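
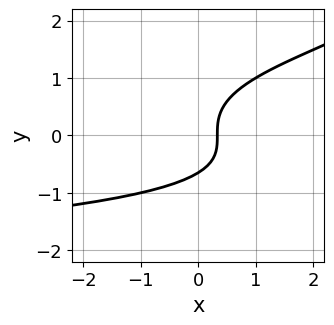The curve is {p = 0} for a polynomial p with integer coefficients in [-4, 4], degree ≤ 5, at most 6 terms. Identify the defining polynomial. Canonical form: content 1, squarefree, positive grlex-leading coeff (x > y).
First, deg p = 4.
Finally, solving for integer coefficients yields p as stated.

y^4 - 3*y^3 + 3*x - 1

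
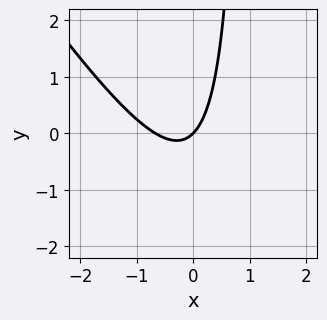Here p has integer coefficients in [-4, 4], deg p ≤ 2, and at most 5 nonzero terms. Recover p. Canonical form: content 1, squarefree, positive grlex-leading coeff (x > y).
(a) Degree: no degree-1 curve has this shape, so deg p = 2.
(b) Reading off the gridlines: it crosses the y-axis at the gridline y = 0; one x-axis crossing is at x = 0.
(c) Fitting integer coefficients to these (and the overall shape) gives p.

3*x^2 + 2*x*y + 2*x - 2*y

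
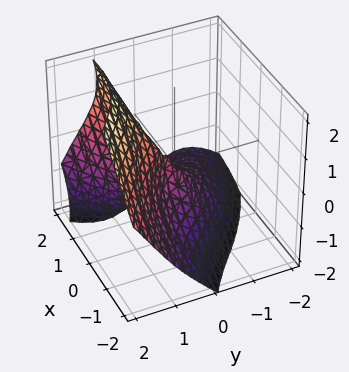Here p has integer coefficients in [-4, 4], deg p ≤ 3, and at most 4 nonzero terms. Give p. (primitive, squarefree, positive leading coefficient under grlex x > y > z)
3*x*y*z + 2*y^3 - z^3 - 2*x^2

1. Degree: the shape is more complex than any degree-2 surface, so deg p = 3.
2. Reading off the gridlines: it meets the x-axis at x = 0 (among the integer gridlines); it meets the z-axis at z = 0 (among the integer gridlines).
3. The integer polynomial consistent with all of this is the stated p.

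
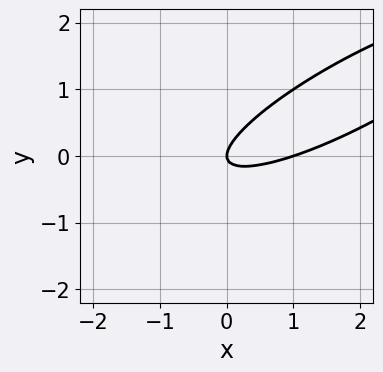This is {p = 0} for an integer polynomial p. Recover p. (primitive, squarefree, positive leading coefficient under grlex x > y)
x^2 - 3*x*y + 3*y^2 - x

deg p = 2. A generic line meets the curve in up to 2 points.
Checking where it meets the axes: among the integer gridlines, it crosses the x-axis at x ∈ {0, 1}; it crosses the y-axis at the gridline y = 0.
Solving for integer coefficients yields p as stated.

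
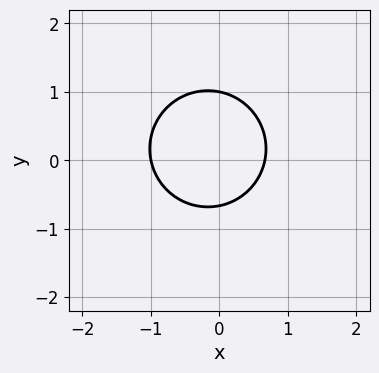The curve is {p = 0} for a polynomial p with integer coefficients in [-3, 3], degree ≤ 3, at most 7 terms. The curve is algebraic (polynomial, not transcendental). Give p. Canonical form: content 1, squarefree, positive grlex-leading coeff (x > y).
3*x^2 + 3*y^2 + x - y - 2

1. deg p = 2. A generic line meets the curve in up to 2 points.
2. Against the integer gridlines: it meets the x-axis at x = -1 (among the integer gridlines); it meets the y-axis at y = 1 (among the integer gridlines).
3. These observations pin down the coefficients.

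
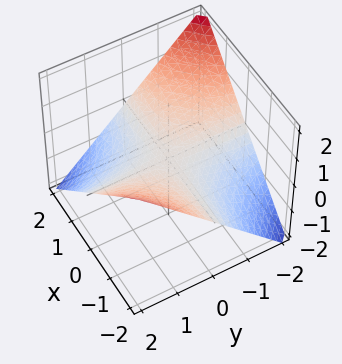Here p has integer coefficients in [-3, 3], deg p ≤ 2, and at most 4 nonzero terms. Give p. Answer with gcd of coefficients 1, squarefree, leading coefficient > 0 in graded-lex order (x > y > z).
The degree is 2 — a hyperbolic paraboloid; a quadric.
From the axis intercepts and sections: one z-axis crossing is at z = 0; every point of the y-axis in the box is on the surface; every point of the x-axis in the box is on the surface.
Solving for integer coefficients yields p as stated.

x*y + 2*z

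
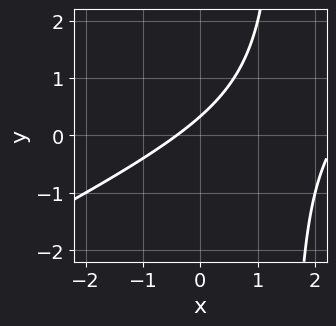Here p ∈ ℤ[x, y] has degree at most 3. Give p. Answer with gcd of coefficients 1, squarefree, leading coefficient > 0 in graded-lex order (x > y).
(a) Degree: no degree-1 curve has this shape, so deg p = 2.
(b) The integer polynomial consistent with all of this is the stated p.

x^2 - 2*x*y - 2*x + 3*y - 1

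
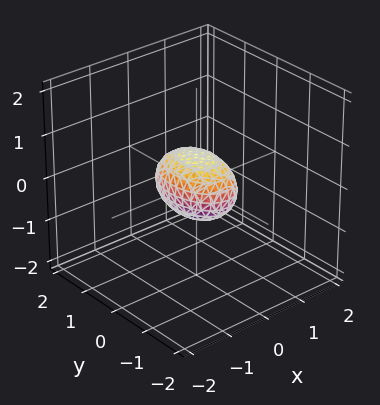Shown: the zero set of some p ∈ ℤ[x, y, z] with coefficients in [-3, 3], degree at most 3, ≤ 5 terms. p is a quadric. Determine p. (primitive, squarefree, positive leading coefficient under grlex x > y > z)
2*x^2 + y^2 + 2*z^2 - 1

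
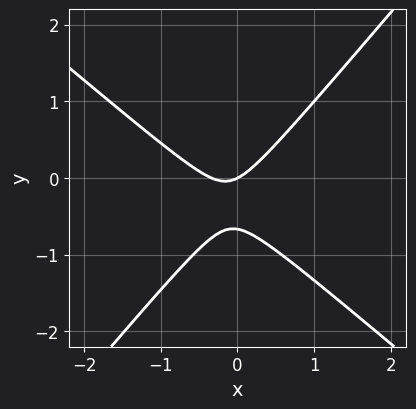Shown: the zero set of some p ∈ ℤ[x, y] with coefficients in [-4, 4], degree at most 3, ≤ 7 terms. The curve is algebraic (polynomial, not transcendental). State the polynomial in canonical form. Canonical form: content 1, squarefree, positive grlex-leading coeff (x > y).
3*x^2 + x*y - 3*y^2 + x - 2*y

(a) deg p = 2. A generic line meets the curve in up to 2 points.
(b) Against the integer gridlines: it crosses the y-axis at the gridline y = 0; it crosses the x-axis at the gridline x = 0.
(c) These observations pin down the coefficients.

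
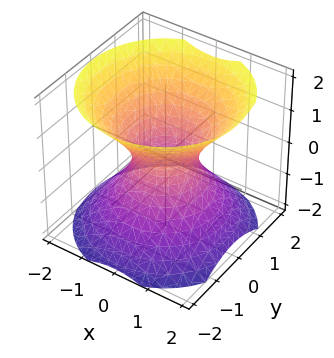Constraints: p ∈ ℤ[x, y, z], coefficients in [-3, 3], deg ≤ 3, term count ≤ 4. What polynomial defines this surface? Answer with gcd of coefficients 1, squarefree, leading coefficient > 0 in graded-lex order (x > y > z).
First, degree: one connected sheet with a waist; a quadric, so deg p = 2.
Next, symmetries: mirror symmetry z ↦ −z ⇒ only even powers of z; the surface is invariant under rotation about z: p = q(x² + y², z).
Next, observable constraints: a circular section at z = -1 has radius between 1 and 2; it misses every integer gridline on the z-axis.
Finally, fitting integer coefficients to these (and the overall shape) gives p.

3*x^2 + 3*y^2 - 3*z^2 - 2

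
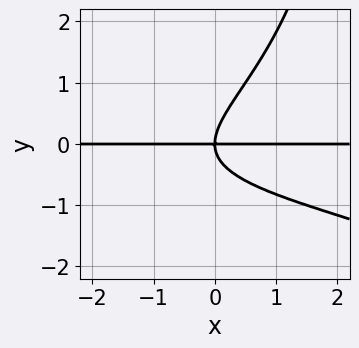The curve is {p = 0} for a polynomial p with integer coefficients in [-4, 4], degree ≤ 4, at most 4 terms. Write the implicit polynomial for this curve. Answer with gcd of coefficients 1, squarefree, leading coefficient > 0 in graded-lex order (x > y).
x*y^3 + 2*x*y^2 - 3*y^3 + 3*x*y

1. deg p = 4.
2. Reading off the gridlines: the visible x-axis segment lies entirely on the curve; it crosses the y-axis at the gridline y = 0.
3. The integer polynomial consistent with all of this is the stated p.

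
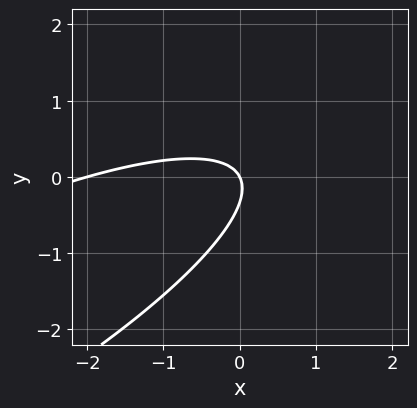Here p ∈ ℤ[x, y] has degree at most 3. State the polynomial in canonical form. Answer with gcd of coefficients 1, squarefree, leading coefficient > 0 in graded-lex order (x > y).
x^2 - 3*x*y + 3*y^2 + 2*x + y

1. Degree: a generic line meets the curve in up to 2 points, so deg p = 2.
2. From the visible intercepts: it crosses the y-axis at the gridline y = 0; the x-axis gridline crossings are at x ∈ {-2, 0}.
3. These observations pin down the coefficients.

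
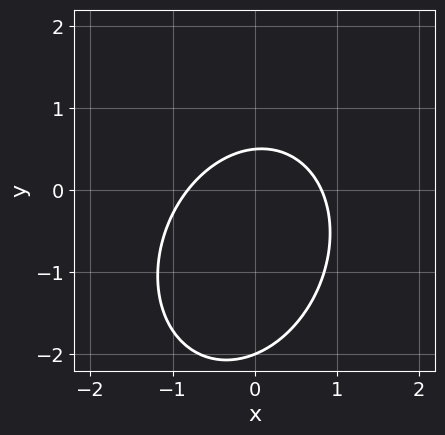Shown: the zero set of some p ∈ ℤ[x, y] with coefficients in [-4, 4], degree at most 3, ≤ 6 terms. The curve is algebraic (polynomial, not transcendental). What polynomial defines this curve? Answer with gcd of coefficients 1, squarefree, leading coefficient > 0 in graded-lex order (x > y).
1. deg p = 2. A generic line meets the curve in up to 2 points.
2. From the visible intercepts: it meets the y-axis at y = -2 (among the integer gridlines).
3. Putting this together gives p.

3*x^2 - x*y + 2*y^2 + 3*y - 2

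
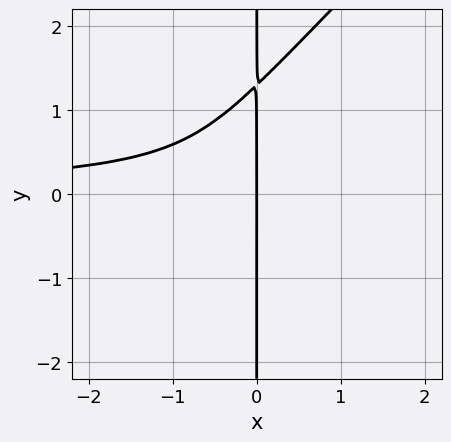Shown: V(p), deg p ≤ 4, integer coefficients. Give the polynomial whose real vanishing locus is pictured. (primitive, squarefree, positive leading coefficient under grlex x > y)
2*x^2*y^2 - 2*x*y^3 + x^2*y + 2*x*y^2 + x

First, degree: a generic line meets the curve in up to 4 points, so deg p = 4.
Next, from the visible intercepts: it meets the x-axis at x = 0 (among the integer gridlines); every point of the y-axis in the box is on the curve.
Finally, together with the visible shape, these determine p as stated.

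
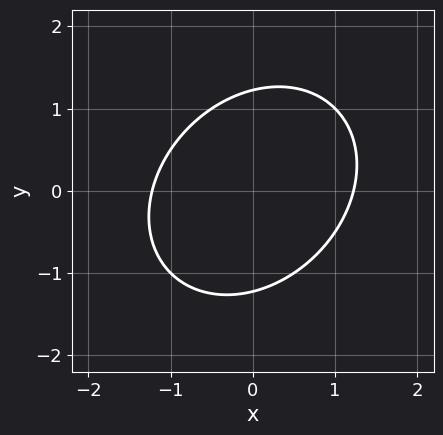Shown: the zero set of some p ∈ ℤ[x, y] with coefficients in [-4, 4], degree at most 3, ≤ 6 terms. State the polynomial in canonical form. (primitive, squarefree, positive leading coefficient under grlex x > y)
First, degree: no degree-1 curve has this shape, so deg p = 2.
Finally, the integer polynomial consistent with all of this is the stated p.

2*x^2 - x*y + 2*y^2 - 3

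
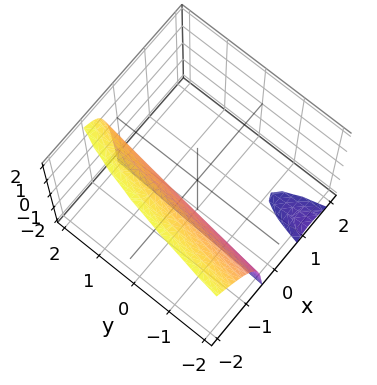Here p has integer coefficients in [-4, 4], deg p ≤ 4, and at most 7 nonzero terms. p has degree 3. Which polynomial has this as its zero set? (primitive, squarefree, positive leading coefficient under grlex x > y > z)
3*x^3 + 3*x^2*z + x*y + 3*x + 2

1. I count 2 distinct pieces. Treating them together as one polynomial.
2. deg p = 3. A generic line meets the surface in up to 3 points.
3. Checking where it meets the axes: no y-intercept at any integer in the box; the surface avoids every integer z-axis point in the box.
4. Assembling these constraints gives the stated polynomial.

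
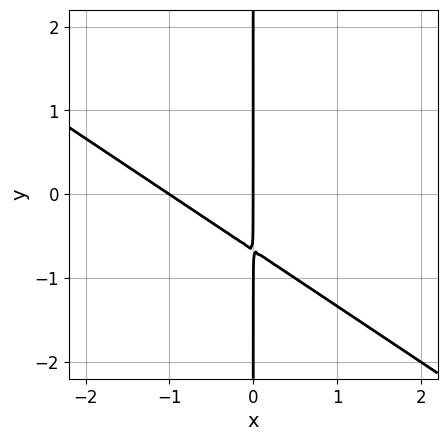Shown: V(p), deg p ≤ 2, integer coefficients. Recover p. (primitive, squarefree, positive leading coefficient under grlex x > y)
deg p = 2.
Observable constraints: the visible y-axis segment lies entirely on the curve; among the integer gridlines, it crosses the x-axis at x ∈ {-1, 0}.
The integer polynomial consistent with all of this is the stated p.

2*x^2 + 3*x*y + 2*x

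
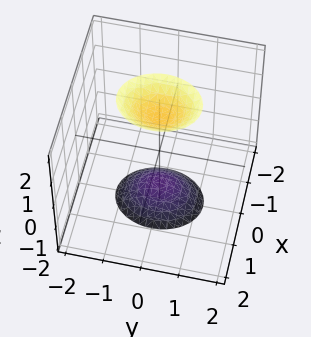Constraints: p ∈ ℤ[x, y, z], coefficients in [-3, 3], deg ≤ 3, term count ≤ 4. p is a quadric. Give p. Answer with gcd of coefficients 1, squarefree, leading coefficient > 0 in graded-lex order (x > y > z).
3*x^2 + 2*y^2 - z^2 + 2

1. The picture has 2 separate pieces. Treating them together as one polynomial.
2. deg p = 2. Two separate bowl-shaped sheets opening away from each other; a quadric.
3. Symmetries: the y ↦ −y reflection is a symmetry, so y appears only in even powers; mirror symmetry z ↦ −z ⇒ only even powers of z; the x ↦ −x reflection is a symmetry, so x appears only in even powers.
4. Observable constraints: no y-intercept at any integer in the box; the surface avoids every integer x-axis point in the box.
5. Matching integer coefficients to the picture gives p.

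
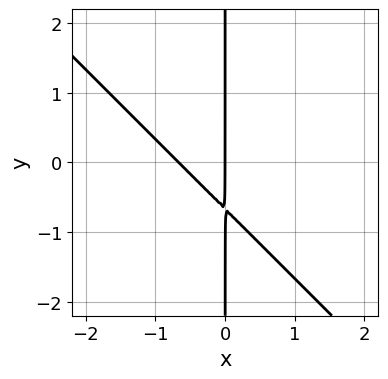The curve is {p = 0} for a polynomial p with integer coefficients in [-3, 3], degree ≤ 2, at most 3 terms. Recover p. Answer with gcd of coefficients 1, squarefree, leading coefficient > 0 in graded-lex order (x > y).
1. Degree: the shape is more complex than any degree-1 curve, so deg p = 2.
2. From the axis intercepts and sections: every point of the y-axis in the box is on the curve; one x-axis crossing is at x = 0.
3. Putting this together gives p.

3*x^2 + 3*x*y + 2*x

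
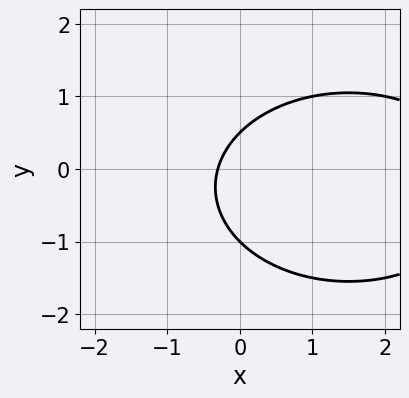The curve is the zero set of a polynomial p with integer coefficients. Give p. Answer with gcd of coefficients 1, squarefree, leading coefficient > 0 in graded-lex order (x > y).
x^2 + 2*y^2 - 3*x + y - 1

First, the degree is 2 — the shape is more complex than any degree-1 curve.
Then, against the integer gridlines: it crosses the y-axis at the gridline y = -1.
Finally, these observations pin down the coefficients.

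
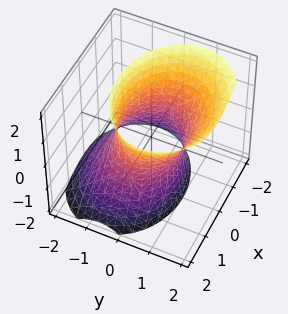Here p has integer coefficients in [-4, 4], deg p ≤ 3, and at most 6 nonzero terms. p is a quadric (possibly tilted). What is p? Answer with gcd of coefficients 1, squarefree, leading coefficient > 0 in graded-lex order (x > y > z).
2*x^2 + 3*y^2 - 2*y*z - z^2 - 3

(a) The degree is 2 — the shape is more complex than any degree-1 surface.
(b) Checking where it meets the axes: the surface avoids every integer z-axis point in the box; among the integer gridlines, it crosses the y-axis at y ∈ {-1, 1}.
(c) Fitting integer coefficients to these (and the overall shape) gives p.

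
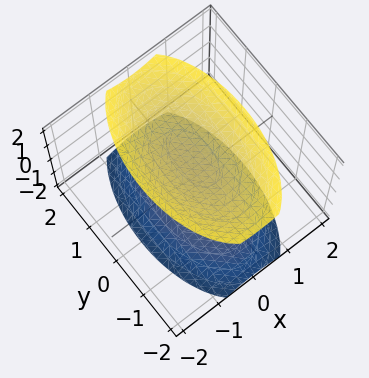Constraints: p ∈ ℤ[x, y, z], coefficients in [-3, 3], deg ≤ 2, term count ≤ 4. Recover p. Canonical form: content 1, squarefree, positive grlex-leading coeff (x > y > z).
The picture has 2 separate pieces. Treating them together as one polynomial.
deg p = 2. Two sheets facing apart; a quadric.
Symmetries: the x ↦ −x reflection is a symmetry, so x appears only in even powers; mirror symmetry y ↦ −y ⇒ only even powers of y; mirror symmetry z ↦ −z ⇒ only even powers of z.
Reading off the gridlines: the surface avoids every integer x-axis point in the box; it misses every integer gridline on the y-axis.
Matching integer coefficients to the picture gives p.

3*x^2 + y^2 - 2*z^2 + 3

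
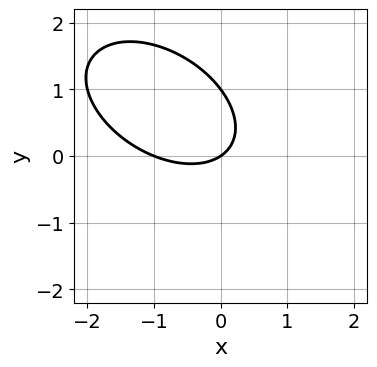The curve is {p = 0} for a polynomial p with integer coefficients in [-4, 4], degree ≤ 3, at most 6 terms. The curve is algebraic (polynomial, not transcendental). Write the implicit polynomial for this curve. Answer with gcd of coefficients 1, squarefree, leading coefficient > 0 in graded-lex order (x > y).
First, degree: a generic line meets the curve in up to 2 points, so deg p = 2.
Next, against the integer gridlines: among the integer gridlines, it crosses the y-axis at y ∈ {0, 1}; among the integer gridlines, it crosses the x-axis at x ∈ {-1, 0}.
Finally, these observations pin down the coefficients.

2*x^2 + 2*x*y + 3*y^2 + 2*x - 3*y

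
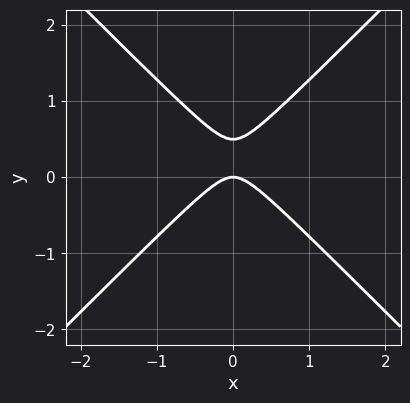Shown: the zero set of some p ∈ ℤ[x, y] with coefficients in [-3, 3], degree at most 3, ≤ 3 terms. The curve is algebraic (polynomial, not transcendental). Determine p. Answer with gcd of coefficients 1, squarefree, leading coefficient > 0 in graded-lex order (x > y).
2*x^2 - 2*y^2 + y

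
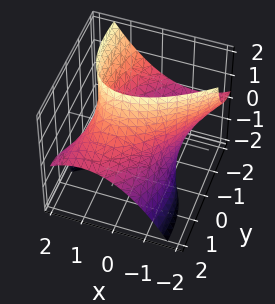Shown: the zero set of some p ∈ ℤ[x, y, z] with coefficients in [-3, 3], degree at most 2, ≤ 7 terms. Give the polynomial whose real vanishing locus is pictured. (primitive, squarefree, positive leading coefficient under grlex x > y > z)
First, deg p = 2. No degree-1 surface has this shape.
Next, observable constraints: it misses every integer gridline on the z-axis.
Finally, matching integer coefficients to the picture gives p.

2*x^2 - 2*x*y + y^2 + 3*y*z - 3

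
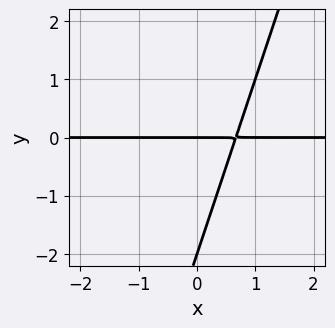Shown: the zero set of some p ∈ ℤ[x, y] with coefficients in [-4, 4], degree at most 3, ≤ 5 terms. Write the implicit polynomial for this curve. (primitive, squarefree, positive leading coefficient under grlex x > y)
First, degree: no degree-1 curve has this shape, so deg p = 2.
Then, reading off the gridlines: the y-axis gridline crossings are at y ∈ {-2, 0}; every point of the x-axis in the box is on the curve.
Finally, these observations pin down the coefficients.

3*x*y - y^2 - 2*y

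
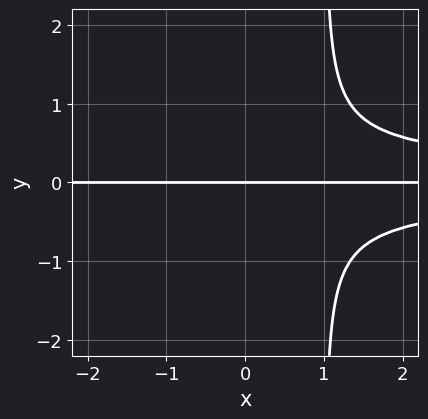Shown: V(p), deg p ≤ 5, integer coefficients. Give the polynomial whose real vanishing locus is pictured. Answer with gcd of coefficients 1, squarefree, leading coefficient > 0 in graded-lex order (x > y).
3*x*y^3 - 3*y^3 - y

1. Degree: a generic line meets the curve in up to 4 points, so deg p = 4.
2. From the axis intercepts and sections: one y-axis crossing is at y = 0; every point of the x-axis in the box is on the curve.
3. Solving for integer coefficients yields p as stated.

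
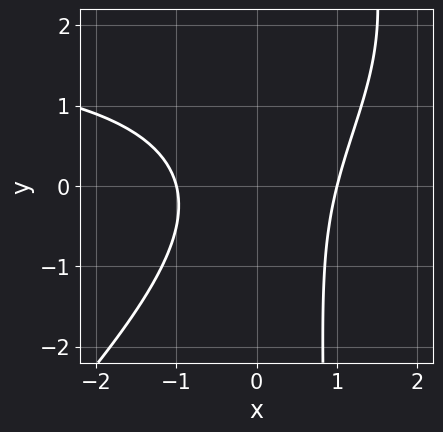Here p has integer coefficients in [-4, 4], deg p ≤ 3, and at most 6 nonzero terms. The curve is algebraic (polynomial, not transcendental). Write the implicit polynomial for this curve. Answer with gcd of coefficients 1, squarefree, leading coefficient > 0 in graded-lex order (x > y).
First, deg p = 3. The shape is more complex than any degree-2 curve.
Then, observable constraints: the x-axis gridline crossings are at x ∈ {-1, 1}; the curve avoids every integer y-axis point in the box.
Finally, putting this together gives p.

x^2*y - x*y^2 - 2*x^2 + y^2 + 2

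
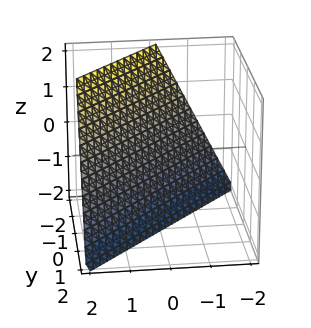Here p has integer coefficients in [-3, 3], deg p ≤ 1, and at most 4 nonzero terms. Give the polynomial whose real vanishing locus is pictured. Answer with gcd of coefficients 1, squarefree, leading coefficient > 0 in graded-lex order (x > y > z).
The degree is 1 — the surface is flat (a plane).
Against the integer gridlines: it crosses the y-axis at the gridline y = -1; it crosses the z-axis at the gridline z = -2; one x-axis crossing is at x = 1.
Assembling these constraints gives the stated polynomial.

2*x - 2*y - z - 2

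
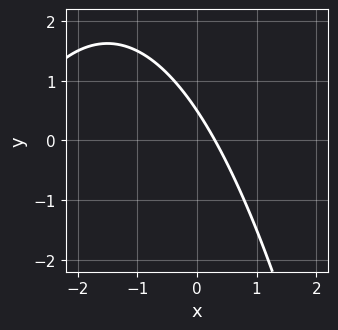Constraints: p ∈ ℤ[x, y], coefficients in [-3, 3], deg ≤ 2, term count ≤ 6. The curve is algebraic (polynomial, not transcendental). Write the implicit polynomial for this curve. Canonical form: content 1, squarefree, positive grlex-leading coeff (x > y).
x^2 + 3*x + 2*y - 1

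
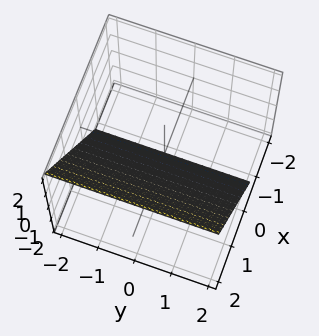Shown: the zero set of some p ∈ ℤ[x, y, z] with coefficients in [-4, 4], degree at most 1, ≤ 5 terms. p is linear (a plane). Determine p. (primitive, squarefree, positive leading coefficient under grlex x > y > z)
3*x - 2*z - 2

The degree is 1 — every cross-section is a straight line — this is a plane.
Checking where it meets the axes: it misses every integer gridline on the y-axis; one z-axis crossing is at z = -1.
Solving for integer coefficients yields p as stated.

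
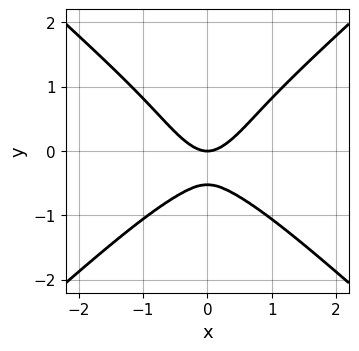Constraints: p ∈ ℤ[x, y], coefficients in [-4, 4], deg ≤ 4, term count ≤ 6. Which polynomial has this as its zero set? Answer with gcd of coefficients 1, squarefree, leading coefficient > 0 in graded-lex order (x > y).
2*x^4 - 3*y^4 + 3*x^2 - 3*y^2 - 2*y

1. deg p = 4.
2. Symmetries: the x ↦ −x reflection is a symmetry, so x appears only in even powers.
3. Observable constraints: one x-axis crossing is at x = 0; one y-axis crossing is at y = 0.
4. Assembling these constraints gives the stated polynomial.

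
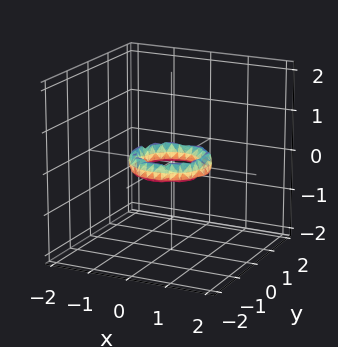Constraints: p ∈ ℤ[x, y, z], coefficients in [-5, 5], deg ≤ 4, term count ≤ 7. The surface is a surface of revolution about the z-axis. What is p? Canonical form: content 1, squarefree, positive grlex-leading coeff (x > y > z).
2*x^4 + 4*x^2*y^2 + 2*y^4 - 3*x^2 - 3*y^2 + 2*z^2 + 1

(a) The degree is 4 — the shape is more complex than any degree-3 surface.
(b) By symmetry, the z-axis is an axis of rotation, so x and y enter only as x² + y².
(c) Reading off the gridlines: a circular section at z = 0 has radius between 0 and 1; no z-intercept at any integer in the box; the y-axis gridline crossings are at y ∈ {-1, 1}; among the integer gridlines, it crosses the x-axis at x ∈ {-1, 1}.
(d) Matching integer coefficients to the picture gives p.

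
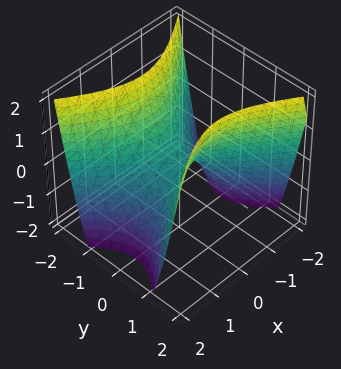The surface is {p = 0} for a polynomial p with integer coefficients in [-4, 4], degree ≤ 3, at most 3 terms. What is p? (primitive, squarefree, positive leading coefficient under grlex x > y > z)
Degree: a saddle surface; a quadric, so deg p = 2.
Symmetries: mirror symmetry x ↦ −x ⇒ only even powers of x; it's symmetric under y → −y, forcing even powers of y.
From the axis intercepts and sections: one z-axis crossing is at z = 0; it crosses the x-axis at the gridline x = 0.
Assembling these constraints gives the stated polynomial.

2*x^2 - 3*y^2 + 2*z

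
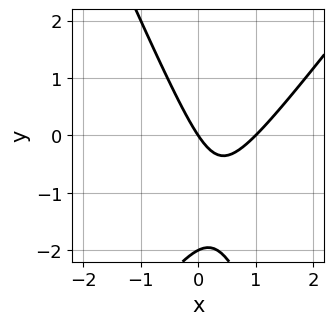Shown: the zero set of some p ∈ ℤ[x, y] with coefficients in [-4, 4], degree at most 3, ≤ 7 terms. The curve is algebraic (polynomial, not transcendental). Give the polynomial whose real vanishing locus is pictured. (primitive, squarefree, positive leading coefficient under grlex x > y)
deg p = 2. No degree-1 curve has this shape.
From the visible intercepts: the y-axis gridline crossings are at y ∈ {-2, 0}; the x-axis gridline crossings are at x ∈ {0, 1}.
Fitting integer coefficients to these (and the overall shape) gives p.

3*x^2 - x*y - y^2 - 3*x - 2*y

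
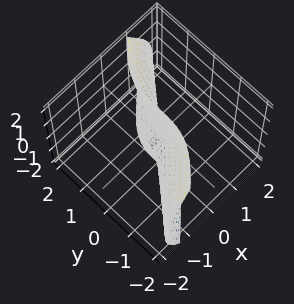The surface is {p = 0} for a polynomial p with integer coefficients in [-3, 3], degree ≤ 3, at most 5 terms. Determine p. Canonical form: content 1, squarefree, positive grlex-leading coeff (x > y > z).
3*x^3 + 3*x*z^2 - 2*y^3 + 2*x*z

(a) Degree: the shape is more complex than any degree-2 surface, so deg p = 3.
(b) Reading off the gridlines: one y-axis crossing is at y = 0; it meets the x-axis at x = 0 (among the integer gridlines); every point of the z-axis in the box is on the surface.
(c) Putting this together gives p.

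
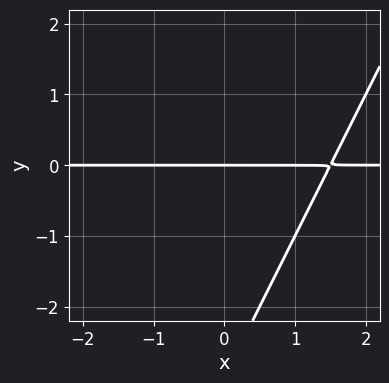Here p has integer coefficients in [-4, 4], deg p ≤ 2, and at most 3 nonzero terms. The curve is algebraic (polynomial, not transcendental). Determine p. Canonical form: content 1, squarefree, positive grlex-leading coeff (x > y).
First, degree: the shape is more complex than any degree-1 curve, so deg p = 2.
Next, observable constraints: it meets the y-axis at y = 0 (among the integer gridlines); every point of the x-axis in the box is on the curve.
Finally, matching integer coefficients to the picture gives p.

2*x*y - y^2 - 3*y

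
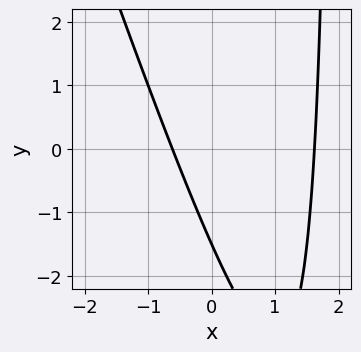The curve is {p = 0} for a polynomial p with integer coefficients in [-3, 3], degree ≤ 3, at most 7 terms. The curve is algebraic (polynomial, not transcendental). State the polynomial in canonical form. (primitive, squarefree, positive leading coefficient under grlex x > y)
1. deg p = 2. No degree-1 curve has this shape.
2. Solving for integer coefficients yields p as stated.

3*x^2 + x*y - 3*x - 2*y - 3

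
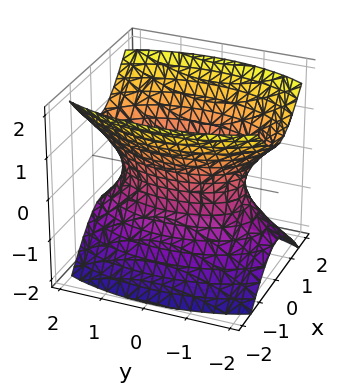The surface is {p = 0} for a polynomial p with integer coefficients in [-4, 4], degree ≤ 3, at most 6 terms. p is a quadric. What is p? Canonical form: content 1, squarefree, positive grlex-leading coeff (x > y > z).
Degree: an hourglass — one-sheet hyperboloid; a quadric, so deg p = 2.
Symmetries: the y ↦ −y reflection is a symmetry, so y appears only in even powers; mirror symmetry z ↦ −z ⇒ only even powers of z; the x ↦ −x reflection is a symmetry, so x appears only in even powers.
Observable constraints: no z-intercept at any integer in the box.
Solving for integer coefficients yields p as stated.

3*x^2 + y^2 - 2*z^2 - 2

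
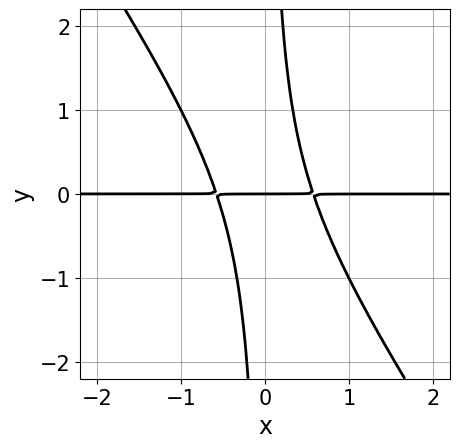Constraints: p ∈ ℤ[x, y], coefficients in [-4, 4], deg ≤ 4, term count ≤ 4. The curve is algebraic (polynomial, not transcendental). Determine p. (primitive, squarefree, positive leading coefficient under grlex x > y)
(a) The degree is 3 — a generic line meets the curve in up to 3 points.
(b) Observable constraints: the visible x-axis segment lies entirely on the curve; one y-axis crossing is at y = 0.
(c) Matching integer coefficients to the picture gives p.

3*x^2*y + 2*x*y^2 - y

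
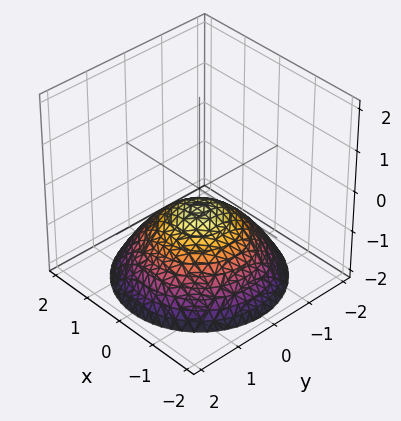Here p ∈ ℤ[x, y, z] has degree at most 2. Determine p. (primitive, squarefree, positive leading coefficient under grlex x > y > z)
(a) Degree: the shape is more complex than any degree-1 surface, so deg p = 2.
(b) Symmetry: the surface is invariant under rotation about z: p = q(x² + y², z).
(c) Reading off the gridlines: the surface avoids every integer y-axis point in the box; a circular section at z = -1 has radius exactly 1.
(d) Solving for integer coefficients yields p as stated.

x^2 + y^2 + 2*z + 1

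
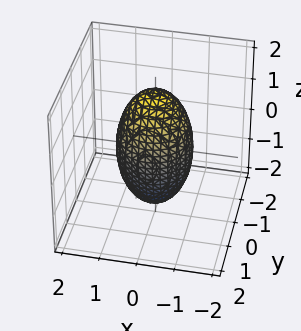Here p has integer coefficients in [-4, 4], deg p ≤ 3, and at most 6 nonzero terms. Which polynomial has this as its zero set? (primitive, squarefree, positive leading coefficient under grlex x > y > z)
First, degree: a generic line meets the surface in up to 2 points, so deg p = 2.
Then, symmetries: rotational symmetry about the z-axis ⇒ p depends on x, y only through x² + y².
Next, observable constraints: a circular section at z = 1 has radius between 0 and 1; the x-axis gridline crossings are at x ∈ {-1, 1}; among the integer gridlines, it crosses the y-axis at y ∈ {-1, 1}.
Finally, assembling these constraints gives the stated polynomial.

3*x^2 + 3*y^2 + z^2 - 3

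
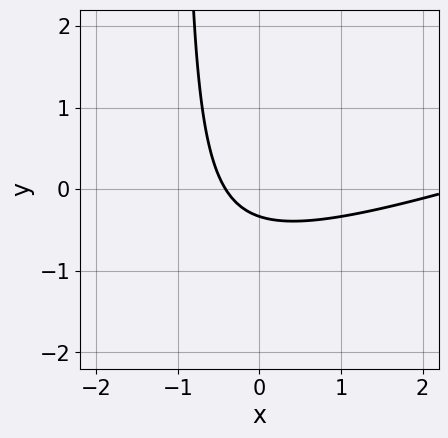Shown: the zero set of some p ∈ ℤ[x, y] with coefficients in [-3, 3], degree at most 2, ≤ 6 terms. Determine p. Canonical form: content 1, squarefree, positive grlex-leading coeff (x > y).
The degree is 2 — the shape is more complex than any degree-1 curve.
Matching integer coefficients to the picture gives p.

x^2 - 3*x*y - 2*x - 3*y - 1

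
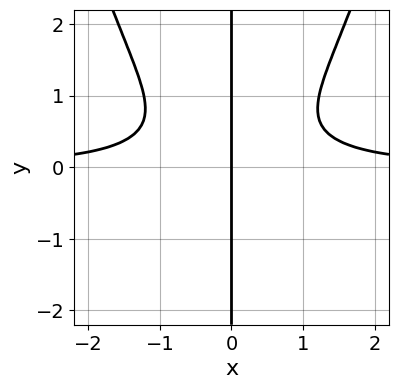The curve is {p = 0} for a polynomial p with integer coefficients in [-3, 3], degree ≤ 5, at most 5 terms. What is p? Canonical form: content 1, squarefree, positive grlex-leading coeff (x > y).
First, degree: no degree-3 curve has this shape, so deg p = 4.
Next, against the integer gridlines: it crosses the x-axis at the gridline x = 0; the visible y-axis segment lies entirely on the curve.
Finally, together with the visible shape, these determine p as stated.

2*x^3*y - 3*x*y^2 + 2*x*y - 2*x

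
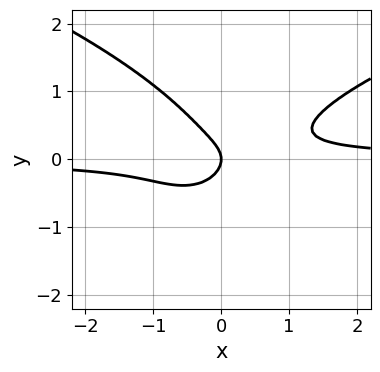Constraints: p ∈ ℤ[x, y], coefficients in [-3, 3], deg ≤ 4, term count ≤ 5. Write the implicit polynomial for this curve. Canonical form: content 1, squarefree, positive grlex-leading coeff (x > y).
3*y^4 - 3*x^2*y + 2*x*y^2 + 2*y^2 + x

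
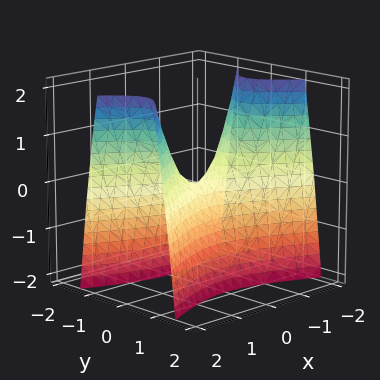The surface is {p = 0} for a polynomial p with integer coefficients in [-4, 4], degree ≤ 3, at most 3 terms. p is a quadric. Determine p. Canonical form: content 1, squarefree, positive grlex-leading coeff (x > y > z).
Degree: a saddle surface; a quadric, so deg p = 2.
Symmetries: the x ↦ −x reflection is a symmetry, so x appears only in even powers; mirror symmetry y ↦ −y ⇒ only even powers of y.
From the visible intercepts: it meets the x-axis at x = 0 (among the integer gridlines); one y-axis crossing is at y = 0; it crosses the z-axis at the gridline z = 0.
Putting this together gives p.

x^2 - 3*y^2 - z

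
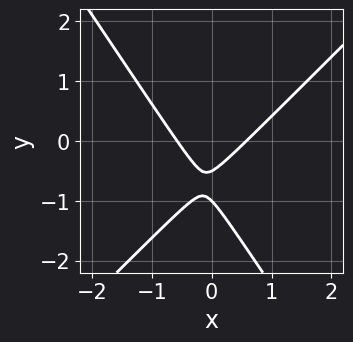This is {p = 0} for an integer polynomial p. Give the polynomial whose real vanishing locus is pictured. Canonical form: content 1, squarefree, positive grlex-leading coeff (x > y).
First, deg p = 2. A generic line meets the curve in up to 2 points.
Then, from the axis intercepts and sections: it crosses the y-axis at the gridline y = -1.
Finally, these observations pin down the coefficients.

3*x^2 - x*y - 2*y^2 - 3*y - 1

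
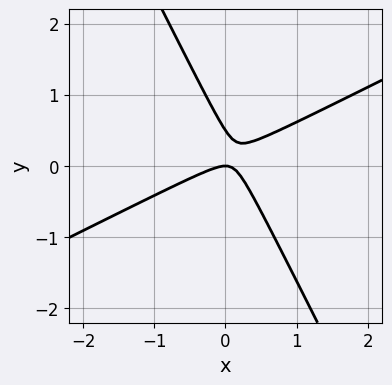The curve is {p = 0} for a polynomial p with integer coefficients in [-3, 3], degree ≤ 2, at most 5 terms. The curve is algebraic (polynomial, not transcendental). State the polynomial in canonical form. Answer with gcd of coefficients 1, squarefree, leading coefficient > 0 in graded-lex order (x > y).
deg p = 2.
Reading off the gridlines: one y-axis crossing is at y = 0; it crosses the x-axis at the gridline x = 0.
Solving for integer coefficients yields p as stated.

2*x^2 - 3*x*y - 2*y^2 + y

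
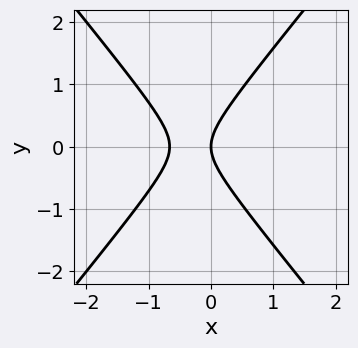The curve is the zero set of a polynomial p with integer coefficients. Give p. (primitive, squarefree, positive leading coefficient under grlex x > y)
3*x^2 - 2*y^2 + 2*x

The degree is 2 — a generic line meets the curve in up to 2 points.
Symmetries: mirror symmetry y ↦ −y ⇒ only even powers of y.
Against the integer gridlines: it crosses the y-axis at the gridline y = 0; it meets the x-axis at x = 0 (among the integer gridlines).
Assembling these constraints gives the stated polynomial.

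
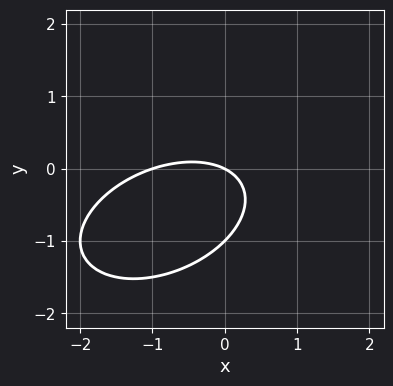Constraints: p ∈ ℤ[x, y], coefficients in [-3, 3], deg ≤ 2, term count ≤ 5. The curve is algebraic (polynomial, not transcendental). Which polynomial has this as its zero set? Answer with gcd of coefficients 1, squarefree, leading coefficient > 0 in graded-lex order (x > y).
x^2 - x*y + 2*y^2 + x + 2*y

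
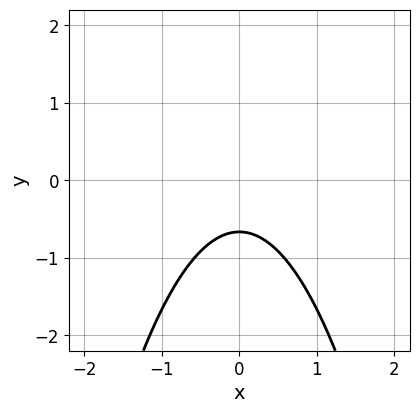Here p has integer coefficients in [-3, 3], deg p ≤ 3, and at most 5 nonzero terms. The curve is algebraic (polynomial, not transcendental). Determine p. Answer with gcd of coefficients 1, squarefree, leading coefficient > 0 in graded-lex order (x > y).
3*x^2 + 3*y + 2

Degree: a generic line meets the curve in up to 2 points, so deg p = 2.
Symmetries: mirror symmetry x ↦ −x ⇒ only even powers of x.
Checking where it meets the axes: the curve avoids every integer x-axis point in the box.
Putting this together gives p.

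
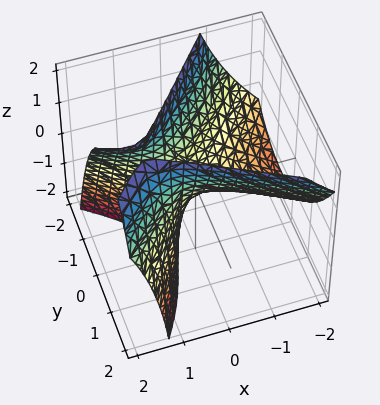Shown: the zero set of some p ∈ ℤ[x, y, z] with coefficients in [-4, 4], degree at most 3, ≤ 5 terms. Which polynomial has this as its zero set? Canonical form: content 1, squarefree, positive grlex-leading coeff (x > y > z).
1. The degree is 2 — the shape is more complex than any degree-1 surface.
2. Against the integer gridlines: it meets the y-axis at y = 0 (among the integer gridlines); it meets the z-axis at z = 0 (among the integer gridlines); one x-axis crossing is at x = 0.
3. Together with the visible shape, these determine p as stated.

2*x^2 + 2*x*y - 3*x*z - 3*y^2 + 2*z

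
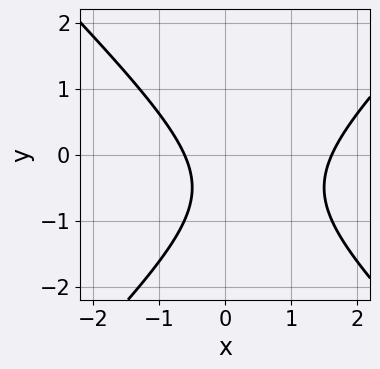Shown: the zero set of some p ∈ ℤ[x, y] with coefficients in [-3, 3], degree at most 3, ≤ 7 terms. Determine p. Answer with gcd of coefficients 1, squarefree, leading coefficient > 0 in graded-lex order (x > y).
x^2 - y^2 - x - y - 1

Degree: a generic line meets the curve in up to 2 points, so deg p = 2.
Checking where it meets the axes: no y-intercept at any integer in the box.
Putting this together gives p.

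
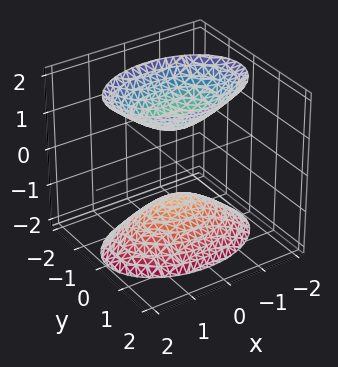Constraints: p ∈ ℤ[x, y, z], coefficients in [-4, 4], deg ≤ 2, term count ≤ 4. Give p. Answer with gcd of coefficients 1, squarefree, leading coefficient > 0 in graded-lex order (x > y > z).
x^2 + 2*y^2 - z^2 + 1

1. I count 2 distinct pieces. Treating them together as one polynomial.
2. Degree: two separate bowl-shaped sheets opening away from each other; a quadric, so deg p = 2.
3. Symmetries: the z ↦ −z reflection is a symmetry, so z appears only in even powers; it's symmetric under y → −y, forcing even powers of y; mirror symmetry x ↦ −x ⇒ only even powers of x.
4. Observable constraints: the z-axis gridline crossings are at z ∈ {-1, 1}; the surface avoids every integer y-axis point in the box; the surface avoids every integer x-axis point in the box.
5. Solving for integer coefficients yields p as stated.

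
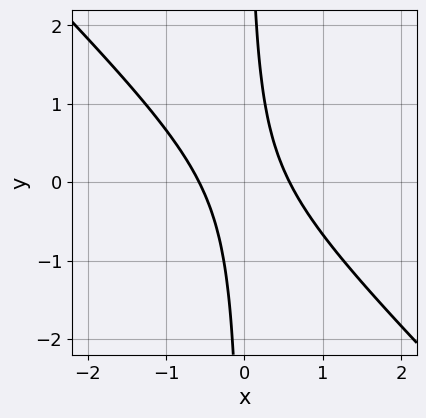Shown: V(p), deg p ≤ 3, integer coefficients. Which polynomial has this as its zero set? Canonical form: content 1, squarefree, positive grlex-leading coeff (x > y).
3*x^2 + 3*x*y - 1

1. Degree: the shape is more complex than any degree-1 curve, so deg p = 2.
2. From the visible intercepts: the curve avoids every integer y-axis point in the box.
3. Together with the visible shape, these determine p as stated.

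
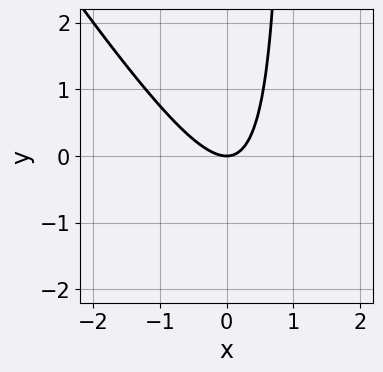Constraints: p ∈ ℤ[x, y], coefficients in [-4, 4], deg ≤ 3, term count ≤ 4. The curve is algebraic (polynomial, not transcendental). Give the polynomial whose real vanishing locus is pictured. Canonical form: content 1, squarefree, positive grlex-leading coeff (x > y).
1. deg p = 2. A generic line meets the curve in up to 2 points.
2. Against the integer gridlines: it crosses the y-axis at the gridline y = 0; it crosses the x-axis at the gridline x = 0.
3. Fitting integer coefficients to these (and the overall shape) gives p.

3*x^2 + 2*x*y - 2*y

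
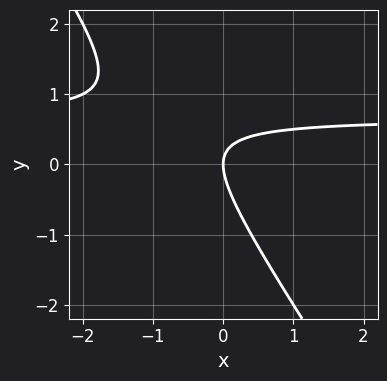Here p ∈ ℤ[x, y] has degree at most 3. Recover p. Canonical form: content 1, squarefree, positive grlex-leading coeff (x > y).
3*x*y + 2*y^2 - 2*x

(a) Degree: a generic line meets the curve in up to 2 points, so deg p = 2.
(b) Checking where it meets the axes: it crosses the x-axis at the gridline x = 0; it meets the y-axis at y = 0 (among the integer gridlines).
(c) Fitting integer coefficients to these (and the overall shape) gives p.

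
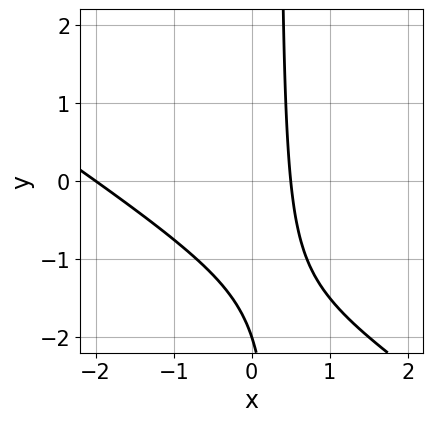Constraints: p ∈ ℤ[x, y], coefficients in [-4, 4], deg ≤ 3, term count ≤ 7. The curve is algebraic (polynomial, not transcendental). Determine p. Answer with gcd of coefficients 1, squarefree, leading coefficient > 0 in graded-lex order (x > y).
The degree is 2 — the shape is more complex than any degree-1 curve.
Observable constraints: it meets the x-axis at x = -2 (among the integer gridlines); it crosses the y-axis at the gridline y = -2.
These observations pin down the coefficients.

2*x^2 + 3*x*y + 3*x - y - 2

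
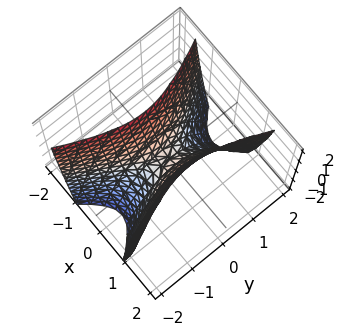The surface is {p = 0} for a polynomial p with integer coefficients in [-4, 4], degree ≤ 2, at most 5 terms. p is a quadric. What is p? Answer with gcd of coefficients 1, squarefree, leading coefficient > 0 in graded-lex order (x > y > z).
1. deg p = 2. A hyperbolic paraboloid; a quadric.
2. Symmetries: it's symmetric under x → −x, forcing even powers of x; mirror symmetry y ↦ −y ⇒ only even powers of y.
3. Reading off the gridlines: it meets the z-axis at z = 0 (among the integer gridlines); one y-axis crossing is at y = 0; it meets the x-axis at x = 0 (among the integer gridlines).
4. Assembling these constraints gives the stated polynomial.

3*x^2 - y^2 - z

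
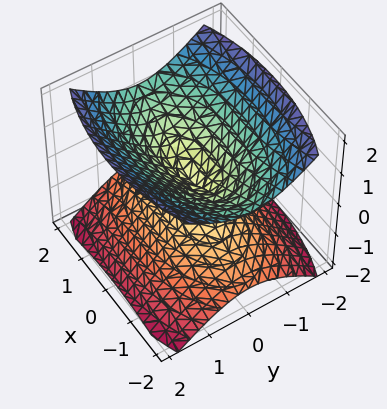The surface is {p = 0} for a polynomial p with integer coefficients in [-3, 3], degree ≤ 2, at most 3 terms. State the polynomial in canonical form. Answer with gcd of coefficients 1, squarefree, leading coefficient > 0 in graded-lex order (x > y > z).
x^2 + 3*y^2 - 3*z^2

(a) There are 2 components.
(b) deg p = 2.
(c) Symmetries: mirror symmetry y ↦ −y ⇒ only even powers of y; it's symmetric under z → −z, forcing even powers of z; it's symmetric under x → −x, forcing even powers of x.
(d) Reading off the gridlines: it meets the x-axis at x = 0 (among the integer gridlines); it crosses the z-axis at the gridline z = 0.
(e) The integer polynomial consistent with all of this is the stated p.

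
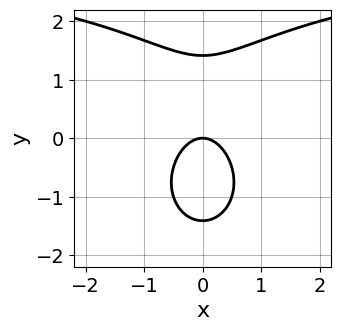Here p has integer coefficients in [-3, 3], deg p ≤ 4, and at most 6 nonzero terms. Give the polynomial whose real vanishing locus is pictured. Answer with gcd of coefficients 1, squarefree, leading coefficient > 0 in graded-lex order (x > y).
(a) Degree: a generic line meets the curve in up to 3 points, so deg p = 3.
(b) Symmetries: mirror symmetry x ↦ −x ⇒ only even powers of x.
(c) Observable constraints: it meets the y-axis at y = 0 (among the integer gridlines); one x-axis crossing is at x = 0.
(d) Matching integer coefficients to the picture gives p.

x^2*y + y^3 - 3*x^2 - 2*y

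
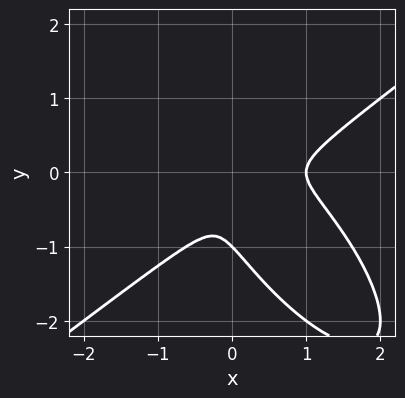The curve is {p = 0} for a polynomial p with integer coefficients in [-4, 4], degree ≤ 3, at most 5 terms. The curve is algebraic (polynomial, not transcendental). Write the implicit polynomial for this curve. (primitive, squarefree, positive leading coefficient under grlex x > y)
Degree: a generic line meets the curve in up to 3 points, so deg p = 3.
Reading off the gridlines: it crosses the y-axis at the gridline y = -1; one x-axis crossing is at x = 1.
The integer polynomial consistent with all of this is the stated p.

x^3 - x*y^2 - y^3 - x^2 - y^2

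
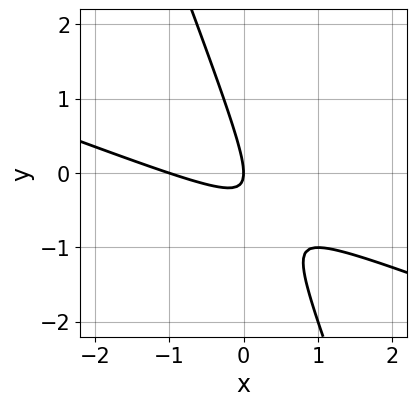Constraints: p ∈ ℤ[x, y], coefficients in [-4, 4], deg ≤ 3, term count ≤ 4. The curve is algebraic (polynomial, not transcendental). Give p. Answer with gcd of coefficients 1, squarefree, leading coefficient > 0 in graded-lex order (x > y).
x^2 + 3*x*y + y^2 + x

1. Degree: the shape is more complex than any degree-1 curve, so deg p = 2.
2. From the axis intercepts and sections: it crosses the y-axis at the gridline y = 0; among the integer gridlines, it crosses the x-axis at x ∈ {-1, 0}.
3. Solving for integer coefficients yields p as stated.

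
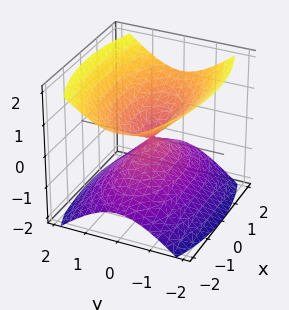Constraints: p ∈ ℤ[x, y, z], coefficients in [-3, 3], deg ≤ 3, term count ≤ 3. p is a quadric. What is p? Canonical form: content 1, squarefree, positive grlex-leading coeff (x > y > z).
x^2 + 3*y^2 - 3*z^2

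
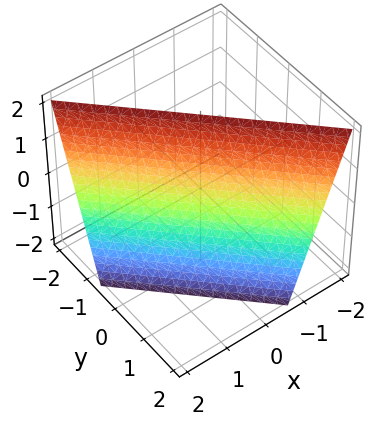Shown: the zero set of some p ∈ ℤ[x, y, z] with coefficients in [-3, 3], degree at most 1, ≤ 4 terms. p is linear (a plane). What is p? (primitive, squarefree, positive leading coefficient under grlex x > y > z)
1. The degree is 1 — the surface is flat (a plane).
2. Checking where it meets the axes: one z-axis crossing is at z = 2.
3. Matching integer coefficients to the picture gives p.

3*x + 3*y + z - 2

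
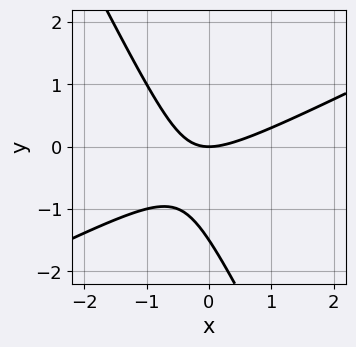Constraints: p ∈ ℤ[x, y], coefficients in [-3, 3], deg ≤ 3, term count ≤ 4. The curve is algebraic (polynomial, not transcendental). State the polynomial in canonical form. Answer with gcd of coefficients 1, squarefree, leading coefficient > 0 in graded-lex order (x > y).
2*x^2 - 3*x*y - 2*y^2 - 3*y

1. The degree is 2 — a generic line meets the curve in up to 2 points.
2. Checking where it meets the axes: one x-axis crossing is at x = 0; it crosses the y-axis at the gridline y = 0.
3. Together with the visible shape, these determine p as stated.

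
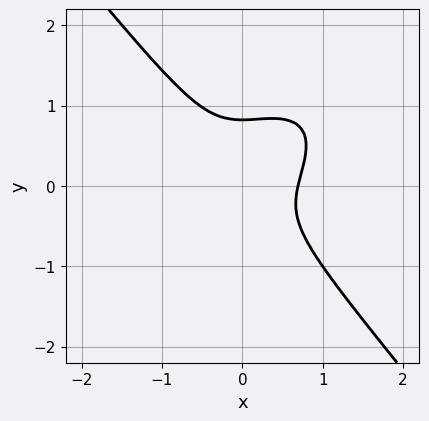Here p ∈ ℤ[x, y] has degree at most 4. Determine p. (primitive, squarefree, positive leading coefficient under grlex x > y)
3*x^3 - 2*x^2*y + 3*y^3 - y^2 - 1

(a) deg p = 3. The shape is more complex than any degree-2 curve.
(b) Solving for integer coefficients yields p as stated.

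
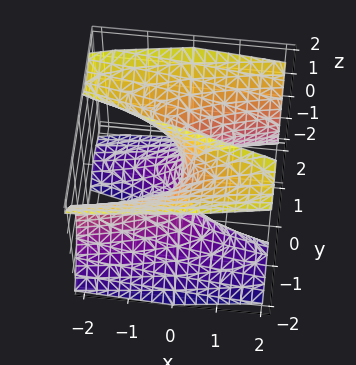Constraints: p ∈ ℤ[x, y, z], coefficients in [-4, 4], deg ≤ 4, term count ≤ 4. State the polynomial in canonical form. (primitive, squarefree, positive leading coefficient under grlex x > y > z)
y^3 - y*z^2 - x

(a) The degree is 3 — no degree-2 surface has this shape.
(b) Checking where it meets the axes: it crosses the y-axis at the gridline y = 0; every point of the z-axis in the box is on the surface; one x-axis crossing is at x = 0.
(c) The integer polynomial consistent with all of this is the stated p.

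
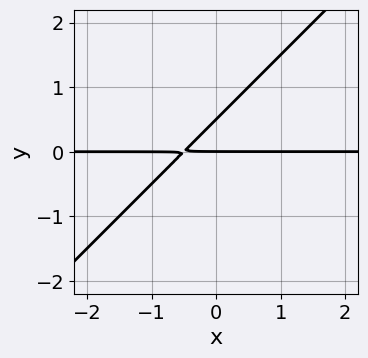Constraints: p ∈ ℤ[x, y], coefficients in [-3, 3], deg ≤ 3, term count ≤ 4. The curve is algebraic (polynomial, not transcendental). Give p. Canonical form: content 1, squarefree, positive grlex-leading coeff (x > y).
2*x*y - 2*y^2 + y

(a) Degree: a generic line meets the curve in up to 2 points, so deg p = 2.
(b) Against the integer gridlines: every point of the x-axis in the box is on the curve; it meets the y-axis at y = 0 (among the integer gridlines).
(c) Matching integer coefficients to the picture gives p.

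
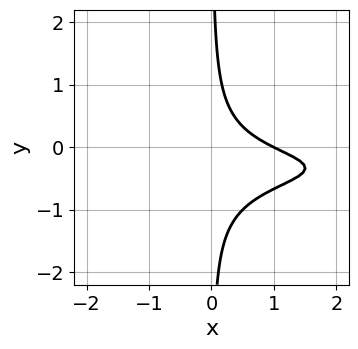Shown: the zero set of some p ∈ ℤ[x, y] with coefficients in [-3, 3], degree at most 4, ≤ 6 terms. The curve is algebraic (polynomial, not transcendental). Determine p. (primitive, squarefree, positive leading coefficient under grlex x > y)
1. deg p = 3.
2. From the axis intercepts and sections: one x-axis crossing is at x = 1; it misses every integer gridline on the y-axis.
3. Solving for integer coefficients yields p as stated.

3*x*y^2 + 2*x*y + x - 1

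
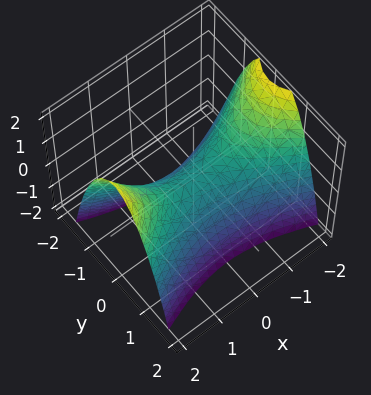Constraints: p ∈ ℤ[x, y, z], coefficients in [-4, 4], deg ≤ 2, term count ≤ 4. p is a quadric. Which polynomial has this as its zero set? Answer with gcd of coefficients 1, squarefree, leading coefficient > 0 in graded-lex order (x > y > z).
x^2 - 3*y^2 - 2*z

(a) deg p = 2. A hyperbolic paraboloid; a quadric.
(b) Symmetries: mirror symmetry x ↦ −x ⇒ only even powers of x; it's symmetric under y → −y, forcing even powers of y.
(c) From the axis intercepts and sections: one x-axis crossing is at x = 0; it crosses the y-axis at the gridline y = 0; it meets the z-axis at z = 0 (among the integer gridlines).
(d) The integer polynomial consistent with all of this is the stated p.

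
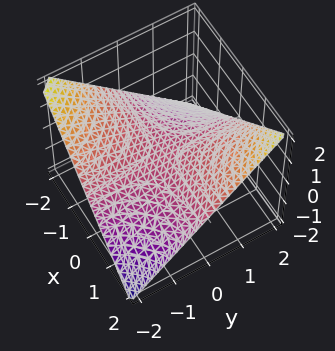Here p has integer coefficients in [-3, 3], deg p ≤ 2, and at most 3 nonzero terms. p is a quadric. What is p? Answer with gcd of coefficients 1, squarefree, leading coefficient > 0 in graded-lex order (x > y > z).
x*y - 2*z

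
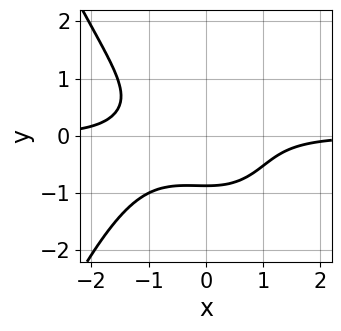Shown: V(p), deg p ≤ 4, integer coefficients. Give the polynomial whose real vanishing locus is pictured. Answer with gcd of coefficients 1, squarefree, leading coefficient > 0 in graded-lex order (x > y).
(a) deg p = 4. No degree-3 curve has this shape.
(b) From the visible intercepts: it misses every integer gridline on the x-axis.
(c) These observations pin down the coefficients.

2*x^3*y + x^2*y + 3*y^3 + 2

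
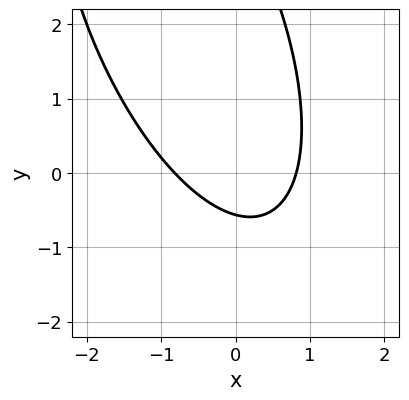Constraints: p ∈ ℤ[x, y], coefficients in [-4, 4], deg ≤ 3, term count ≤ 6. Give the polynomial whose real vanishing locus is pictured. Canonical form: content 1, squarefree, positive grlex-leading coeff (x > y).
The degree is 2 — the shape is more complex than any degree-1 curve.
Matching integer coefficients to the picture gives p.

3*x^2 + 2*x*y + y^2 - 3*y - 2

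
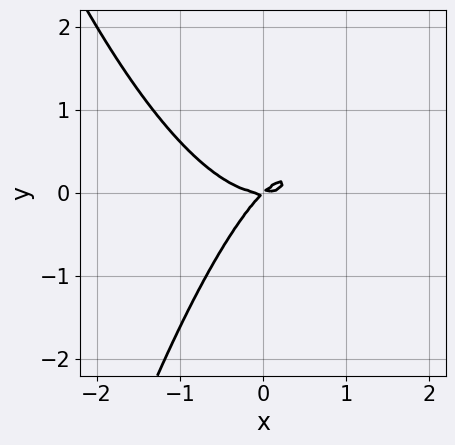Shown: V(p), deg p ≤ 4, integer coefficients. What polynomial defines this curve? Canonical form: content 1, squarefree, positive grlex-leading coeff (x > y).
x^3 - x*y + y^2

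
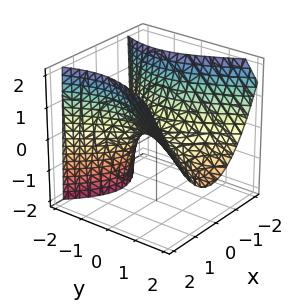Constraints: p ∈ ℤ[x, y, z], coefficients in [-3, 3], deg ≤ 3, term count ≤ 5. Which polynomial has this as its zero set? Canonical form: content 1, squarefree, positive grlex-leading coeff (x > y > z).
First, the degree is 2 — a generic line meets the surface in up to 2 points.
Then, from the axis intercepts and sections: it crosses the x-axis at the gridline x = 0; one y-axis crossing is at y = 0.
Finally, assembling these constraints gives the stated polynomial.

2*x^2 - y^2 - y*z - 2*z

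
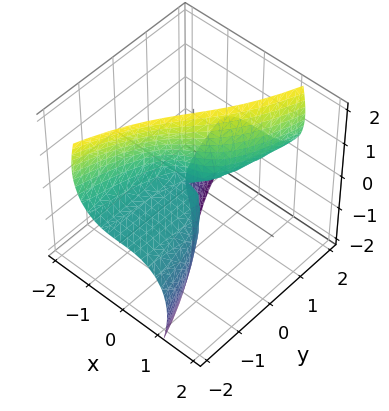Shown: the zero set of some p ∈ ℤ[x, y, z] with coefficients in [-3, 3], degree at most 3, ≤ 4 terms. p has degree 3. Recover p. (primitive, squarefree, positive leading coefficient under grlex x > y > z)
2*x^3 + 2*x*z^2 - 3*y*z

1. The degree is 3 — no degree-2 surface has this shape.
2. Checking where it meets the axes: the visible z-axis segment lies entirely on the surface; every point of the y-axis in the box is on the surface; it crosses the x-axis at the gridline x = 0.
3. Matching integer coefficients to the picture gives p.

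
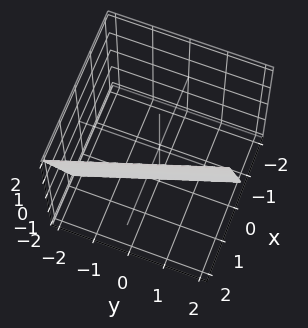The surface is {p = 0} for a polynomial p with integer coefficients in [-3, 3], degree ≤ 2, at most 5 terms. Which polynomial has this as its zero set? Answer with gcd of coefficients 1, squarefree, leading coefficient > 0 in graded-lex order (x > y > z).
3*x + y - z - 2

(a) deg p = 1. Every cross-section is a straight line — this is a plane.
(b) From the axis intercepts and sections: one y-axis crossing is at y = 2; one z-axis crossing is at z = -2.
(c) Fitting integer coefficients to these (and the overall shape) gives p.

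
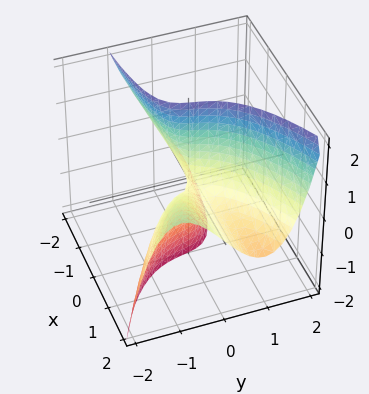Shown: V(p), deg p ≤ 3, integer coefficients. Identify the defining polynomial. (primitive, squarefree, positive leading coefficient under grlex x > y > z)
2*y^3 - 3*x*y - 2*x*z + y

First, the degree is 3 — a generic line meets the surface in up to 3 points.
Then, against the integer gridlines: it crosses the y-axis at the gridline y = 0; every point of the x-axis in the box is on the surface; every point of the z-axis in the box is on the surface.
Finally, matching integer coefficients to the picture gives p.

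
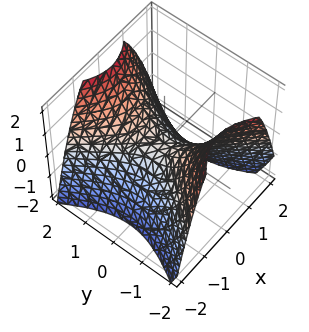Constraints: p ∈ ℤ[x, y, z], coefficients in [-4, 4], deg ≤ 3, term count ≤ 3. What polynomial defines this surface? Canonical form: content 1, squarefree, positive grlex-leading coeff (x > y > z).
(a) The degree is 2 — a hyperbolic paraboloid; a quadric.
(b) Symmetries: mirror symmetry x ↦ −x ⇒ only even powers of x; the y ↦ −y reflection is a symmetry, so y appears only in even powers.
(c) Observable constraints: it crosses the y-axis at the gridline y = 0; it crosses the z-axis at the gridline z = 0.
(d) Assembling these constraints gives the stated polynomial.

3*x^2 - 2*y^2 + 3*z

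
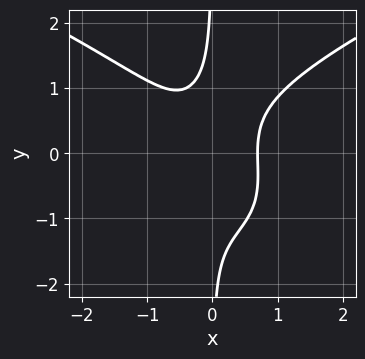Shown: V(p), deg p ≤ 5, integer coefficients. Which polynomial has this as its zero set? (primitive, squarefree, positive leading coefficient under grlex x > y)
2*x*y^3 - 3*x^3 + x*y^2 + 1

(a) The degree is 4 — the shape is more complex than any degree-3 curve.
(b) Against the integer gridlines: it misses every integer gridline on the y-axis.
(c) These observations pin down the coefficients.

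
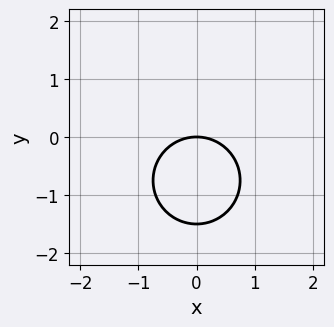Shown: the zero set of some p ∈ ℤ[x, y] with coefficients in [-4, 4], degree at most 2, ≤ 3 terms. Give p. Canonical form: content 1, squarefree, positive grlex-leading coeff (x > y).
1. Degree: no degree-1 curve has this shape, so deg p = 2.
2. Symmetries: it's symmetric under x → −x, forcing even powers of x.
3. From the axis intercepts and sections: one x-axis crossing is at x = 0; it crosses the y-axis at the gridline y = 0.
4. These observations pin down the coefficients.

2*x^2 + 2*y^2 + 3*y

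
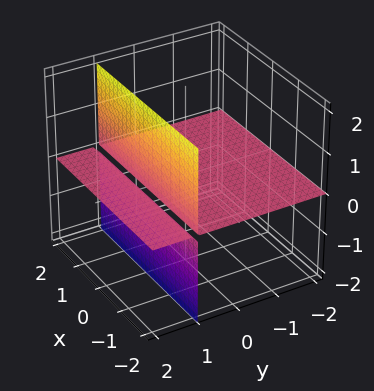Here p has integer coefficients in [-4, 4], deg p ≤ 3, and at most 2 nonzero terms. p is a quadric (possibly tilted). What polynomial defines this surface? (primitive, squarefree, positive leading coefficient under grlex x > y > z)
First, there are 2 components.
Next, the degree is 2 — a generic line meets the surface in up to 2 points.
Next, checking where it meets the axes: the visible x-axis segment lies entirely on the surface; every point of the y-axis in the box is on the surface; it crosses the z-axis at the gridline z = 0.
Finally, these observations pin down the coefficients.

y*z - z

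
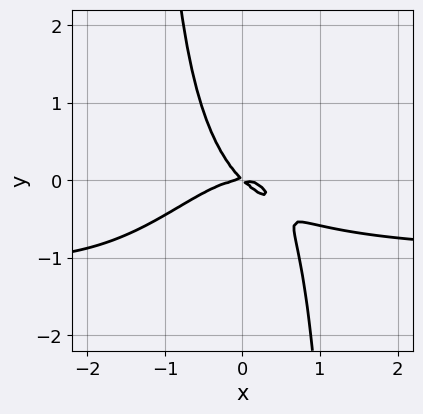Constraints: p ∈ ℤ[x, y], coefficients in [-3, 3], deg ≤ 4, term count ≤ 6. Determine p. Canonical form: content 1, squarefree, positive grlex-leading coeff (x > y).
First, deg p = 4.
Then, from the visible intercepts: it crosses the y-axis at the gridline y = 0; it meets the x-axis at x = 0 (among the integer gridlines).
Finally, putting this together gives p.

2*x^3*y - x^2*y^2 + 2*x^3 + 2*x*y + 2*y^2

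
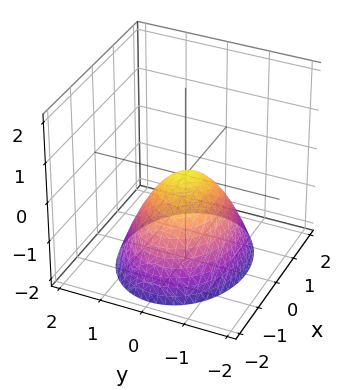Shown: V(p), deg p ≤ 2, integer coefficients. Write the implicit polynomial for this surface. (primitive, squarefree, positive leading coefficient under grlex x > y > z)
2*x^2 + 3*y^2 + 3*z

1. The degree is 2 — a single bowl opening along one axis; a quadric.
2. Symmetries: it's symmetric under x → −x, forcing even powers of x; it's symmetric under y → −y, forcing even powers of y.
3. From the visible intercepts: one z-axis crossing is at z = 0; it crosses the x-axis at the gridline x = 0.
4. Putting this together gives p.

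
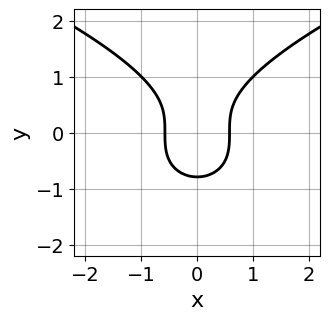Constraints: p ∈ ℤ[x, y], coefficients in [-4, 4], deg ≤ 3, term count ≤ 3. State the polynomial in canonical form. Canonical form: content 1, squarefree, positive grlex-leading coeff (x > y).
2*y^3 - 3*x^2 + 1

1. Degree: the shape is more complex than any degree-2 curve, so deg p = 3.
2. Symmetries: it's symmetric under x → −x, forcing even powers of x.
3. Putting this together gives p.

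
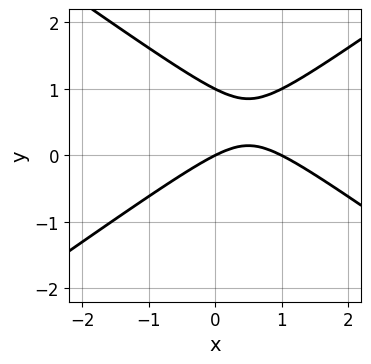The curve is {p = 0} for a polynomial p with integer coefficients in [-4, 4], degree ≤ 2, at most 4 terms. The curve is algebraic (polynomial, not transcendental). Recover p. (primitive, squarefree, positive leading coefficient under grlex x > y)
x^2 - 2*y^2 - x + 2*y

deg p = 2. The shape is more complex than any degree-1 curve.
Against the integer gridlines: the y-axis gridline crossings are at y ∈ {0, 1}; the x-axis gridline crossings are at x ∈ {0, 1}.
Solving for integer coefficients yields p as stated.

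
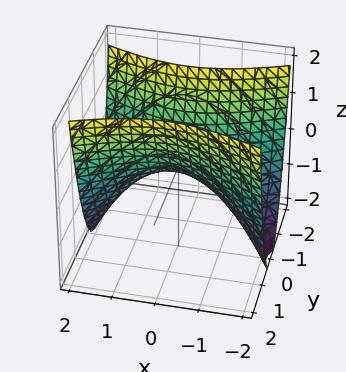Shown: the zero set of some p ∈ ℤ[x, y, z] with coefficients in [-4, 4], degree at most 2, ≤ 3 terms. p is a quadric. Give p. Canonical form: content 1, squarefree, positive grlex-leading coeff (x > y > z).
1. Degree: a hyperbolic paraboloid; a quadric, so deg p = 2.
2. Symmetries: it's symmetric under y → −y, forcing even powers of y; the x ↦ −x reflection is a symmetry, so x appears only in even powers.
3. Observable constraints: it meets the y-axis at y = 0 (among the integer gridlines); it meets the x-axis at x = 0 (among the integer gridlines).
4. The integer polynomial consistent with all of this is the stated p.

x^2 - 3*y^2 + 2*z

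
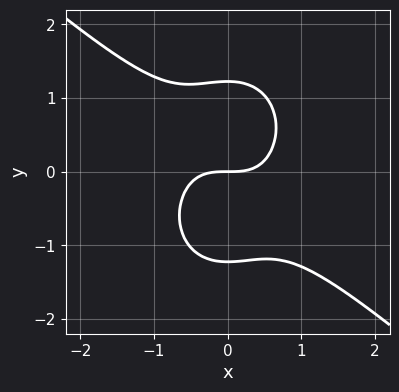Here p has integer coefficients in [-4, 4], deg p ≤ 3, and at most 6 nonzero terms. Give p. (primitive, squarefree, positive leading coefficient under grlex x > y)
The degree is 3 — a generic line meets the curve in up to 3 points.
From the axis intercepts and sections: one x-axis crossing is at x = 0; it meets the y-axis at y = 0 (among the integer gridlines).
Matching integer coefficients to the picture gives p.

3*x^3 + 2*x^2*y + 2*y^3 - 3*y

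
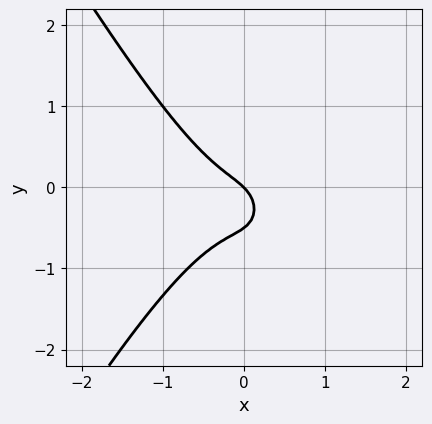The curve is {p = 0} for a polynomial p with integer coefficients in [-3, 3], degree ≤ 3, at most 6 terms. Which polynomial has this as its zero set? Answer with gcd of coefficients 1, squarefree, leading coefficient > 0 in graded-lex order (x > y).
3*x^3 - x*y^2 + 2*y^2 + x + y

1. Degree: a generic line meets the curve in up to 3 points, so deg p = 3.
2. From the axis intercepts and sections: it meets the x-axis at x = 0 (among the integer gridlines); it crosses the y-axis at the gridline y = 0.
3. Matching integer coefficients to the picture gives p.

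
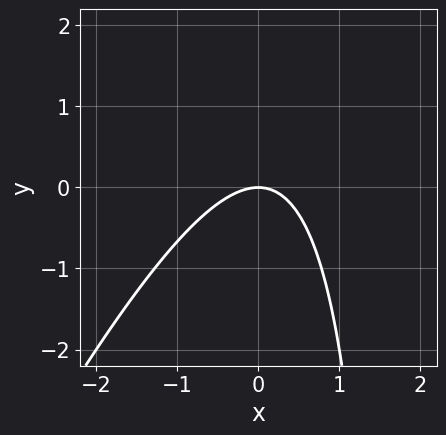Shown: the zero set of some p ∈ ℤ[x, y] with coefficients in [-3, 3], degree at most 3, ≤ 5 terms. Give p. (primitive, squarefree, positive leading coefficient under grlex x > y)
2*x^2 - x*y + 2*y

(a) Degree: a generic line meets the curve in up to 2 points, so deg p = 2.
(b) Against the integer gridlines: it crosses the x-axis at the gridline x = 0; it meets the y-axis at y = 0 (among the integer gridlines).
(c) Putting this together gives p.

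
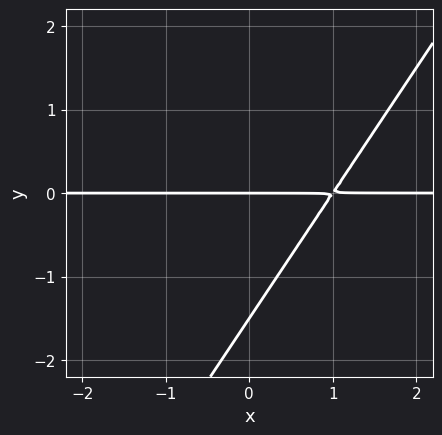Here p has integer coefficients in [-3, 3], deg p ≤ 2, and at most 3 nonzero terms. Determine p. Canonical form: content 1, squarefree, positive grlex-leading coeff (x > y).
3*x*y - 2*y^2 - 3*y

The degree is 2 — a generic line meets the curve in up to 2 points.
Reading off the gridlines: the visible x-axis segment lies entirely on the curve; it meets the y-axis at y = 0 (among the integer gridlines).
Together with the visible shape, these determine p as stated.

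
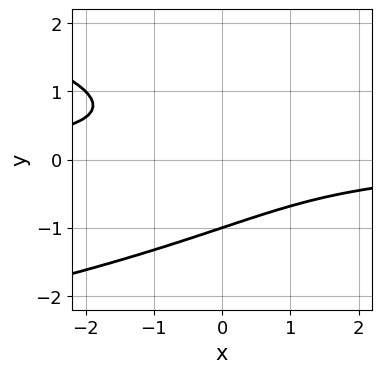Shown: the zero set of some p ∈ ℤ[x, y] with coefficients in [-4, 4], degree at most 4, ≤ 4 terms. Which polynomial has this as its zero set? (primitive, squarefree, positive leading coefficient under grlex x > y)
y^3 + x*y + 1

Degree: a generic line meets the curve in up to 3 points, so deg p = 3.
Checking where it meets the axes: no x-intercept at any integer in the box; one y-axis crossing is at y = -1.
Assembling these constraints gives the stated polynomial.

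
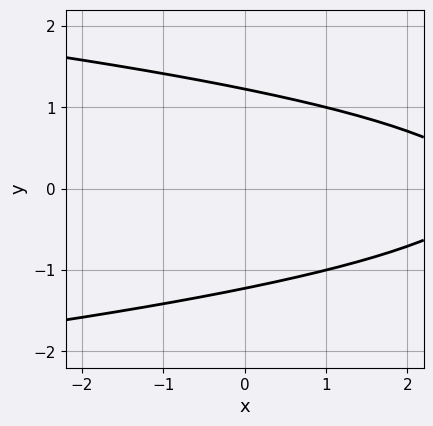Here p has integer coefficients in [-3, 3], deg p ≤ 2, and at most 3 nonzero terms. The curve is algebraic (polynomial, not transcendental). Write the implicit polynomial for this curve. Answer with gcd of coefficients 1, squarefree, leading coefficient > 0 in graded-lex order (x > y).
2*y^2 + x - 3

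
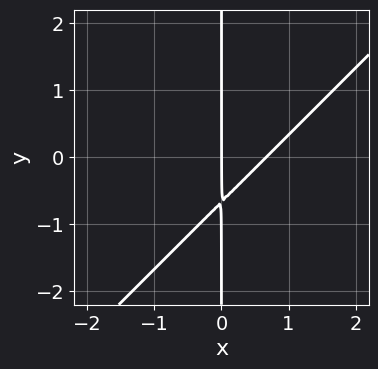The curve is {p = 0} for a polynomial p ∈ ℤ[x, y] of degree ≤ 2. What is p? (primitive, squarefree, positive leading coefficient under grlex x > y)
Degree: no degree-1 curve has this shape, so deg p = 2.
Against the integer gridlines: every point of the y-axis in the box is on the curve; it meets the x-axis at x = 0 (among the integer gridlines).
The integer polynomial consistent with all of this is the stated p.

3*x^2 - 3*x*y - 2*x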